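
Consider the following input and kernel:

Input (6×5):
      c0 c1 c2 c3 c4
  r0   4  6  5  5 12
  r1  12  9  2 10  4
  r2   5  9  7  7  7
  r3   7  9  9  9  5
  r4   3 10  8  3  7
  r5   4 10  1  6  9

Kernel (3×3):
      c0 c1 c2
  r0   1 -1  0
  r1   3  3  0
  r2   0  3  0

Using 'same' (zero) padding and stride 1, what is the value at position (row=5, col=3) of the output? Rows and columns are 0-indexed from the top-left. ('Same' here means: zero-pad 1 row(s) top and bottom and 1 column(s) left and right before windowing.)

The receptive field on the zero-padded input at this output position is [8 3 7 / 1 6 9 / 0 0 0]. Elementwise product with the kernel and sum: 8·1 + 3·-1 + 1·3 + 6·3 + 0·3.

26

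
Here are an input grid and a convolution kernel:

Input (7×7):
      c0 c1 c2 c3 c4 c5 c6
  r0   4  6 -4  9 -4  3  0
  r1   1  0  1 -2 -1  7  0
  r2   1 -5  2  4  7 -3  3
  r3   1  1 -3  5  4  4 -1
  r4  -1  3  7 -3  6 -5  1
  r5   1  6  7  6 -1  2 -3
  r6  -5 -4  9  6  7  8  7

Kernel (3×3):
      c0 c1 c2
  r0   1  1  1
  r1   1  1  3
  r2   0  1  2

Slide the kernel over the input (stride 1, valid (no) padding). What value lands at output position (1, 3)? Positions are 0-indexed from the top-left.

The receptive field on the input at this output position is [-2 -1 7 / 4 7 -3 / 5 4 4]. Elementwise product with the kernel and sum: -2·1 + -1·1 + 7·1 + 4·1 + 7·1 + -3·3 + 4·1 + 4·2.

18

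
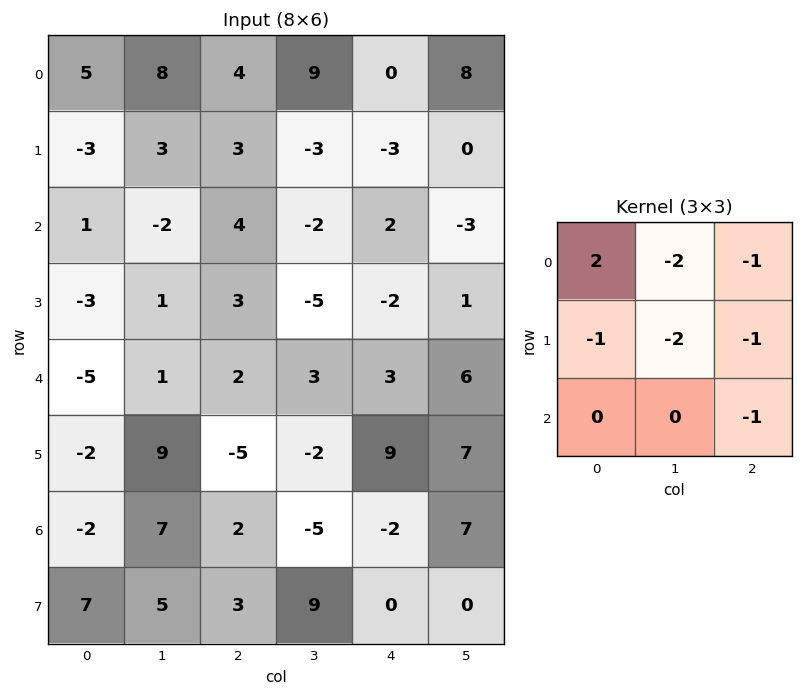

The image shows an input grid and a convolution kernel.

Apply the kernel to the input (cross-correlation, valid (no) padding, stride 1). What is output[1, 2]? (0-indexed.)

The receptive field on the input at this output position is [3 -3 -3 / 4 -2 2 / 3 -5 -2]. Elementwise product with the kernel and sum: 3·2 + -3·-2 + -3·-1 + 4·-1 + -2·-2 + 2·-1 + -2·-1.

15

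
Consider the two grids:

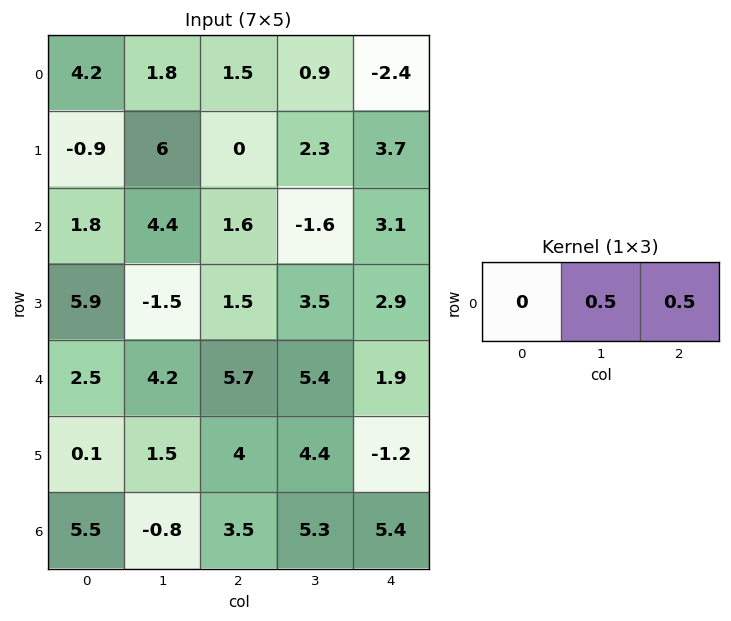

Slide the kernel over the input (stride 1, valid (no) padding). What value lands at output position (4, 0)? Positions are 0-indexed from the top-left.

The receptive field on the input at this output position is [2.5 4.2 5.7]. Elementwise product with the kernel and sum: 4.2·0.5 + 5.7·0.5.

4.95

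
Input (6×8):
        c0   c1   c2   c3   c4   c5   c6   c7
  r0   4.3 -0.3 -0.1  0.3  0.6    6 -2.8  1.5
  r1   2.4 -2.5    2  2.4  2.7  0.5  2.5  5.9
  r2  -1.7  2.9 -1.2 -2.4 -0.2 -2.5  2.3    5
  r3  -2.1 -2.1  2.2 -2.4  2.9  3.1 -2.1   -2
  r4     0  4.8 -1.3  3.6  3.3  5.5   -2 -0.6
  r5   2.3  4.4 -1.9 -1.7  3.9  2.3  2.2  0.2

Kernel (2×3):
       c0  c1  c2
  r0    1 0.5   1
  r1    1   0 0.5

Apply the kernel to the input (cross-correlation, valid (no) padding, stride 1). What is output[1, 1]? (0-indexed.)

The receptive field on the input at this output position is [-2.5 2 2.4 / 2.9 -1.2 -2.4]. Elementwise product with the kernel and sum: -2.5·1 + 2·0.5 + 2.4·1 + 2.9·1 + -2.4·0.5.

2.6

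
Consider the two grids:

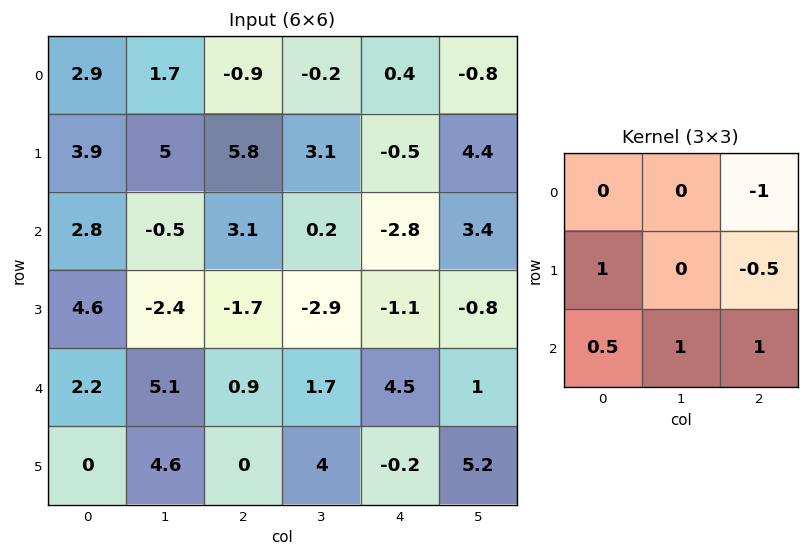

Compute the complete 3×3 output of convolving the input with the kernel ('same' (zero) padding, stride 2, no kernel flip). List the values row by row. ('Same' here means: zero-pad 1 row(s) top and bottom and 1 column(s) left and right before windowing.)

8.05 13.2 5.65
-2.55 -9.5 -9.25
4.45 13.45 9

Output[0,0]: The receptive field on the zero-padded input at this output position is [0 0 0 / 0 2.9 1.7 / 0 3.9 5]. Elementwise product with the kernel and sum: 0·-1 + 0·1 + 1.7·-0.5 + 0·0.5 + 3.9·1 + 5·1.
Output[0,1]: The receptive field on the zero-padded input at this output position is [0 0 0 / 1.7 -0.9 -0.2 / 5 5.8 3.1]. Elementwise product with the kernel and sum: 0·-1 + 1.7·1 + -0.2·-0.5 + 5·0.5 + 5.8·1 + 3.1·1.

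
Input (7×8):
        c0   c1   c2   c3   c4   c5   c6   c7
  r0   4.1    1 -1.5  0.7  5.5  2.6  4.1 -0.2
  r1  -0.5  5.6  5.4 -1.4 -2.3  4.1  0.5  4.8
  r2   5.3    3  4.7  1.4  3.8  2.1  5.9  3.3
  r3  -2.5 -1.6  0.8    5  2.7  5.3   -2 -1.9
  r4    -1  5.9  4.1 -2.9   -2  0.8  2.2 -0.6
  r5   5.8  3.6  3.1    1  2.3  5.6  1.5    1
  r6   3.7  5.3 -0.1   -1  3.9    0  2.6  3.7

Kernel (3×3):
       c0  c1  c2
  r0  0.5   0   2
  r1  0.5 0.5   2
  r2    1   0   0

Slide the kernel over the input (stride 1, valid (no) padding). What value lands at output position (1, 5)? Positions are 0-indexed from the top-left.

27.55

The receptive field on the input at this output position is [4.1 0.5 4.8 / 2.1 5.9 3.3 / 5.3 -2 -1.9]. Elementwise product with the kernel and sum: 4.1·0.5 + 4.8·2 + 2.1·0.5 + 5.9·0.5 + 3.3·2 + 5.3·1.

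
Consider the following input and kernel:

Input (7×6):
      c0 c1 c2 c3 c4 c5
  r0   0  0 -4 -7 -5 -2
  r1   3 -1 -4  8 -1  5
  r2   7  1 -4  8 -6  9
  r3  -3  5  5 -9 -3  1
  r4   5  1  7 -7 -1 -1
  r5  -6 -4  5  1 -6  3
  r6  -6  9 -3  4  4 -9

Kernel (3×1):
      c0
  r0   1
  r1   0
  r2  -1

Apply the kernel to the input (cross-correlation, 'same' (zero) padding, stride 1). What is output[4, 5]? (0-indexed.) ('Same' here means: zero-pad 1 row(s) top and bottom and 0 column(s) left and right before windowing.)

The receptive field on the zero-padded input at this output position is [1 / -1 / 3]. Elementwise product with the kernel and sum: 1·1 + 3·-1.

-2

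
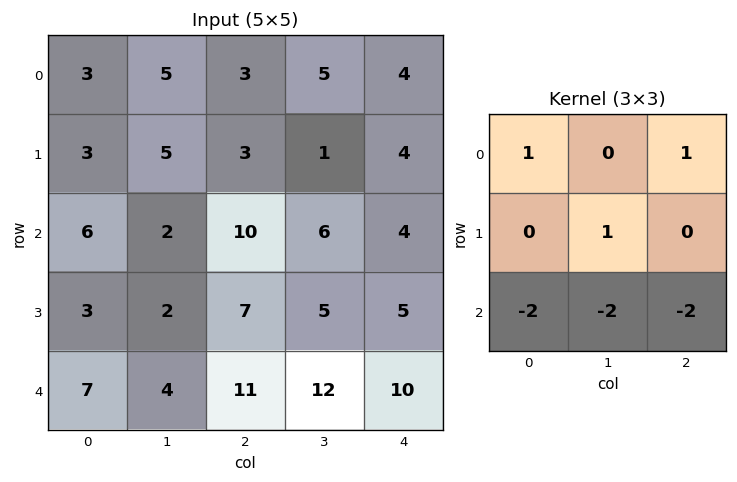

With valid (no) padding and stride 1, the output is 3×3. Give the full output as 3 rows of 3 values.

-25 -23 -32
-16 -12 -21
-26 -39 -47

Output[0,0]: The receptive field on the input at this output position is [3 5 3 / 3 5 3 / 6 2 10]. Elementwise product with the kernel and sum: 3·1 + 3·1 + 5·1 + 6·-2 + 2·-2 + 10·-2.
Output[0,1]: The receptive field on the input at this output position is [5 3 5 / 5 3 1 / 2 10 6]. Elementwise product with the kernel and sum: 5·1 + 5·1 + 3·1 + 2·-2 + 10·-2 + 6·-2.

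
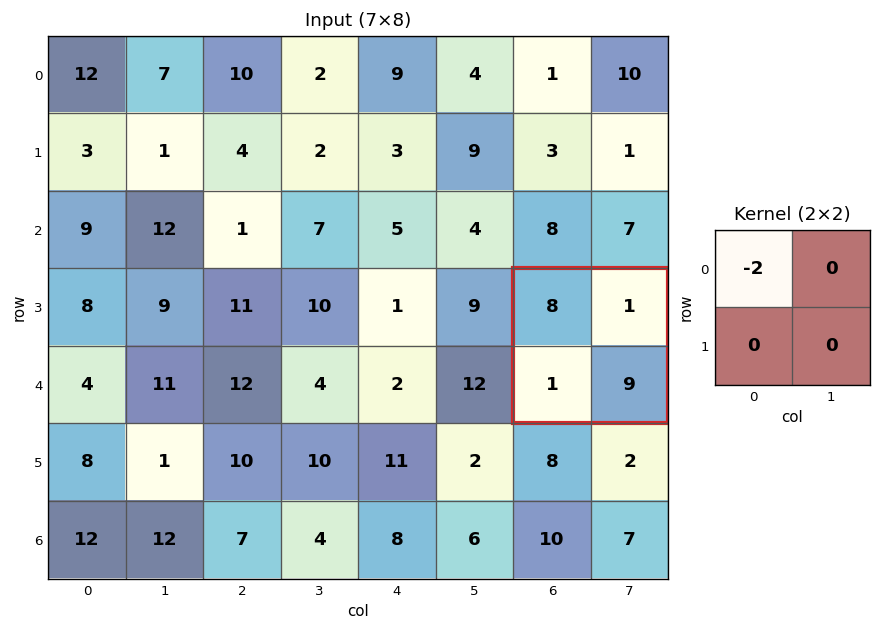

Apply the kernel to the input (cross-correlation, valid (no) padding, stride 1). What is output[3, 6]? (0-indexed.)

-16

The receptive field on the input at this output position is [8 1 / 1 9]. Elementwise product with the kernel and sum: 8·-2.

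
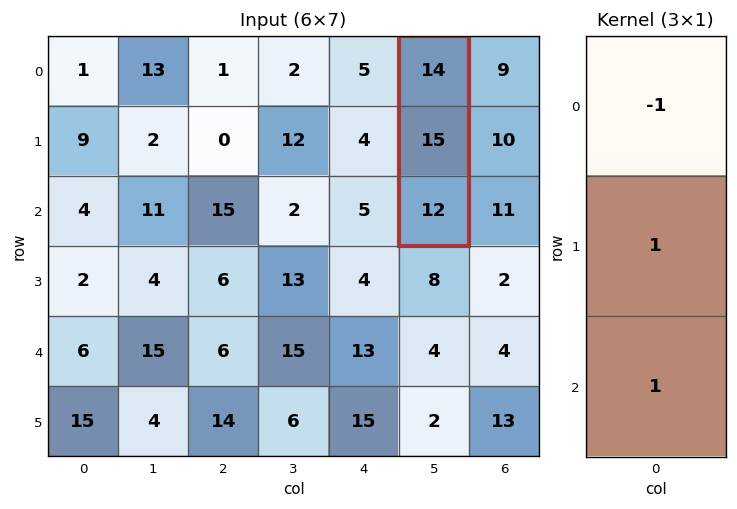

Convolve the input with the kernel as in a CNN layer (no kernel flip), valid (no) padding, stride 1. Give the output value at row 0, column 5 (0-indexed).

The receptive field on the input at this output position is [14 / 15 / 12]. Elementwise product with the kernel and sum: 14·-1 + 15·1 + 12·1.

13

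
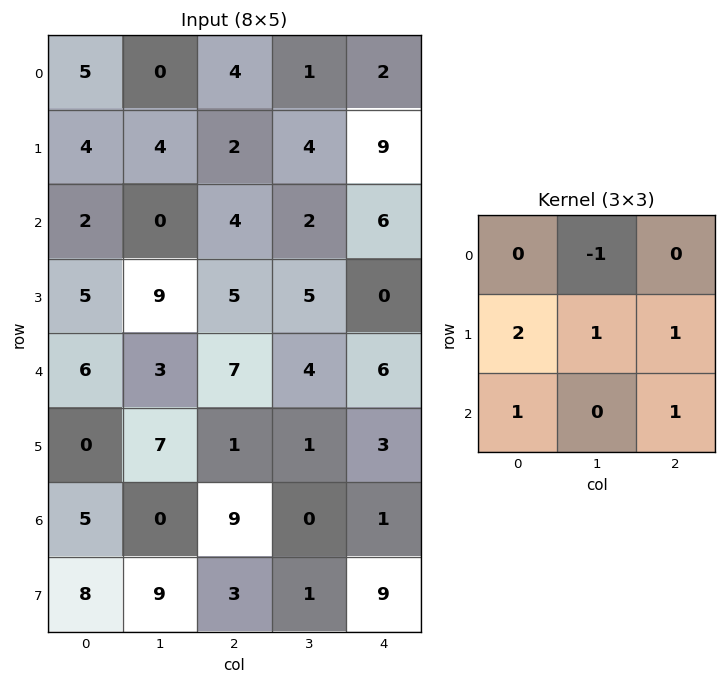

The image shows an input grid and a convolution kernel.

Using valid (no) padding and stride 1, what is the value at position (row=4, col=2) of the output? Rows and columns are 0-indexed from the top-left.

12

The receptive field on the input at this output position is [7 4 6 / 1 1 3 / 9 0 1]. Elementwise product with the kernel and sum: 4·-1 + 1·2 + 1·1 + 3·1 + 9·1 + 1·1.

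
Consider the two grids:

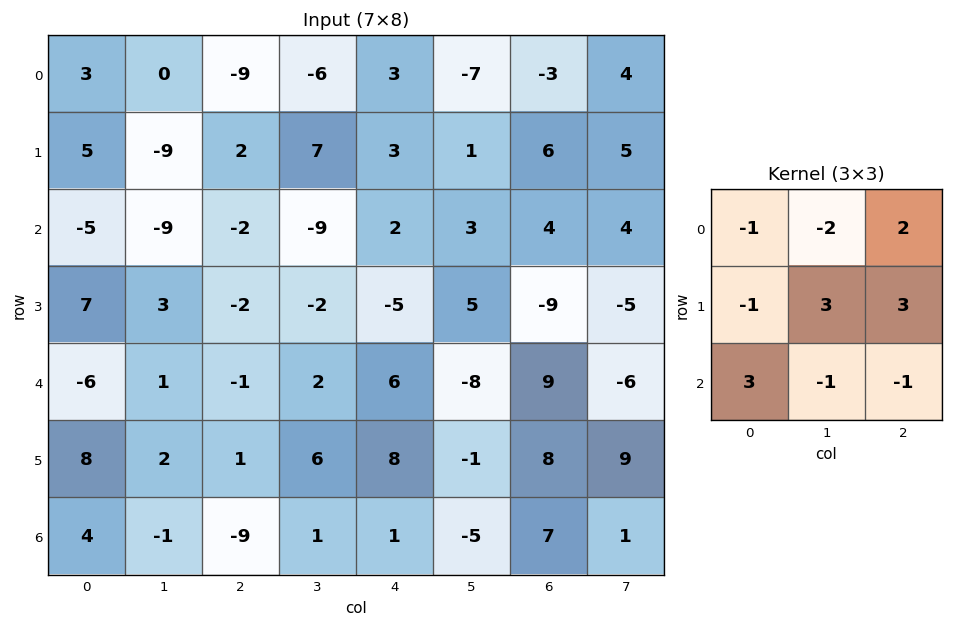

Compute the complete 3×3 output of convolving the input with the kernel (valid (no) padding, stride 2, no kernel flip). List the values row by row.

-51 56 22
-3 -6 10
25 21 42

Output[0,0]: The receptive field on the input at this output position is [3 0 -9 / 5 -9 2 / -5 -9 -2]. Elementwise product with the kernel and sum: 3·-1 + 0·-2 + -9·2 + 5·-1 + -9·3 + 2·3 + -5·3 + -9·-1 + -2·-1.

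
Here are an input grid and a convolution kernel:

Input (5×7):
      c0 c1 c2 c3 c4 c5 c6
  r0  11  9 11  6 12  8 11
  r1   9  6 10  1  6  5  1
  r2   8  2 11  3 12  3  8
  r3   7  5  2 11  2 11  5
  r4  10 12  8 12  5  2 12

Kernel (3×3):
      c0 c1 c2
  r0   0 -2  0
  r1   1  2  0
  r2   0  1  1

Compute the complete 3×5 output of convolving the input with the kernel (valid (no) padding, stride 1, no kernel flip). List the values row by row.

Output[0,0]: The receptive field on the input at this output position is [11 9 11 / 9 6 10 / 8 2 11]. Elementwise product with the kernel and sum: 9·-2 + 9·1 + 6·2 + 2·1 + 11·1.
Output[0,1]: The receptive field on the input at this output position is [9 11 6 / 6 10 1 / 2 11 3]. Elementwise product with the kernel and sum: 11·-2 + 6·1 + 10·2 + 11·1 + 3·1.

16 18 15 4 11
7 17 28 28 24
33 7 35 -2 32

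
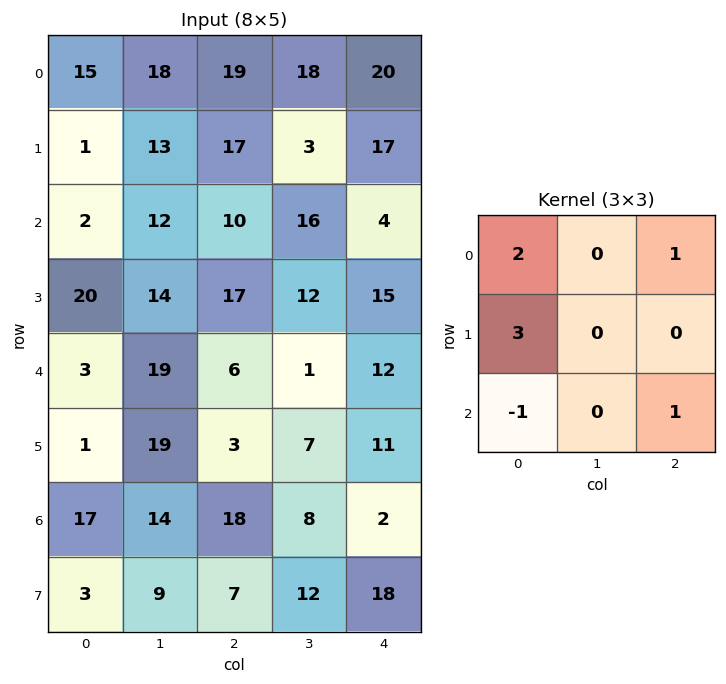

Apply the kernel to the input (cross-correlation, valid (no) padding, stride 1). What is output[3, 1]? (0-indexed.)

85

The receptive field on the input at this output position is [14 17 12 / 19 6 1 / 19 3 7]. Elementwise product with the kernel and sum: 14·2 + 12·1 + 19·3 + 19·-1 + 7·1.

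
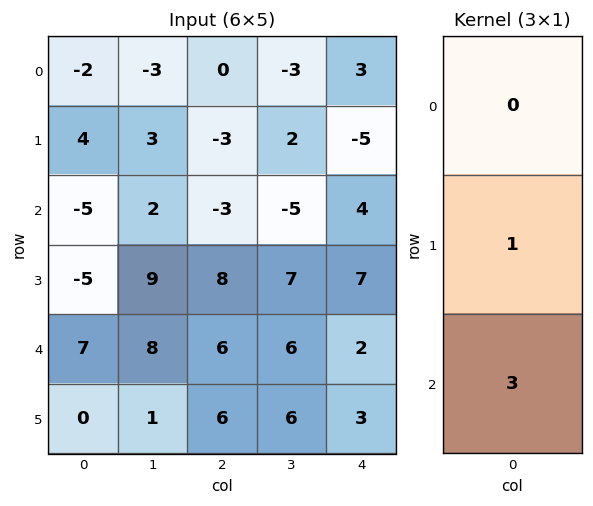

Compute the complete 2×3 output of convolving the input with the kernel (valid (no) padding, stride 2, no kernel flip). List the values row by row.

-11 -12 7
16 26 13

Output[0,0]: The receptive field on the input at this output position is [-2 / 4 / -5]. Elementwise product with the kernel and sum: 4·1 + -5·3.
Output[0,1]: The receptive field on the input at this output position is [0 / -3 / -3]. Elementwise product with the kernel and sum: -3·1 + -3·3.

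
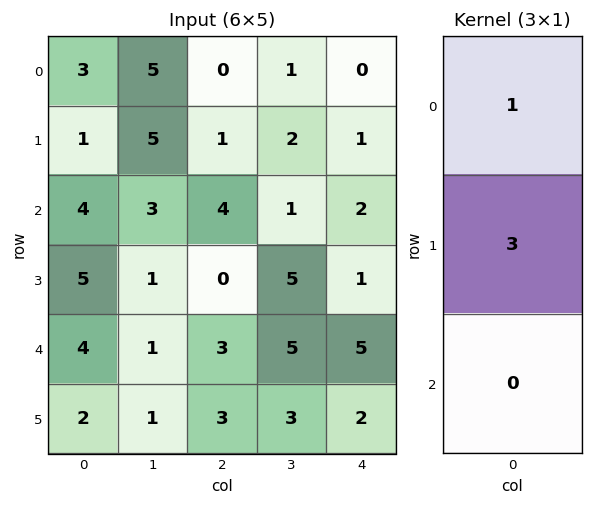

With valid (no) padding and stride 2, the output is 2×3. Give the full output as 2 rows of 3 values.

Output[0,0]: The receptive field on the input at this output position is [3 / 1 / 4]. Elementwise product with the kernel and sum: 3·1 + 1·3.

6 3 3
19 4 5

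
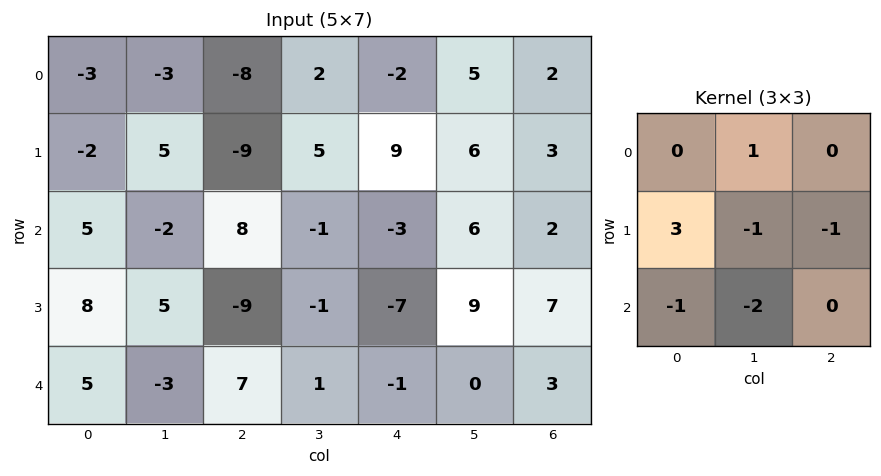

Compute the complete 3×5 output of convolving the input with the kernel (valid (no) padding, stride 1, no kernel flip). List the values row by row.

Output[0,0]: The receptive field on the input at this output position is [-3 -3 -8 / -2 5 -9 / 5 -2 8]. Elementwise product with the kernel and sum: -3·1 + -2·3 + 5·-1 + -9·-1 + 5·-1 + -2·-2.
Output[0,1]: The receptive field on the input at this output position is [-3 -8 2 / 5 -9 5 / -2 8 -1]. Elementwise product with the kernel and sum: -8·1 + 5·3 + -9·-1 + 5·-1 + -2·-1 + 8·-2.

-6 -3 -45 5 14
-4 -9 44 18 -22
27 22 -29 -7 -30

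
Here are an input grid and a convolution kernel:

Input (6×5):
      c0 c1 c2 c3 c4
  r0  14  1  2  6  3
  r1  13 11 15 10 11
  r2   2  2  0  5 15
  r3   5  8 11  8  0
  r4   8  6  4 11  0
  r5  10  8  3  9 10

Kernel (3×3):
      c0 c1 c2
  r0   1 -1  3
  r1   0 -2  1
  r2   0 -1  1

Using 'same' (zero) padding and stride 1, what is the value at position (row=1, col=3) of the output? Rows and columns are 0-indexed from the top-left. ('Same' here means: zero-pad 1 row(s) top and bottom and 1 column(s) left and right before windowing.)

6

The receptive field on the zero-padded input at this output position is [2 6 3 / 15 10 11 / 0 5 15]. Elementwise product with the kernel and sum: 2·1 + 6·-1 + 3·3 + 10·-2 + 11·1 + 5·-1 + 15·1.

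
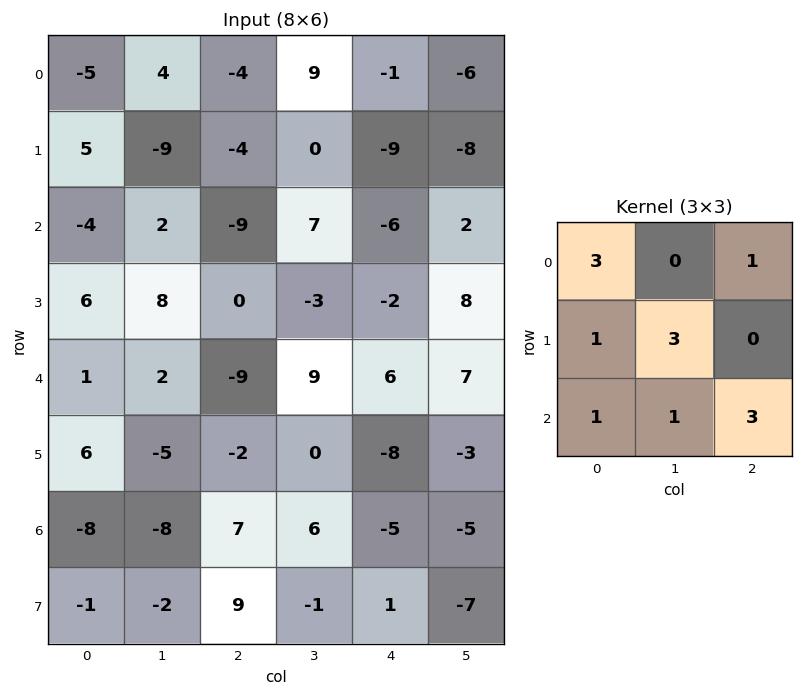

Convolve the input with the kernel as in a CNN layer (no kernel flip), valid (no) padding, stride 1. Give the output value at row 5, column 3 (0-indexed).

The receptive field on the input at this output position is [0 -8 -3 / 6 -5 -5 / -1 1 -7]. Elementwise product with the kernel and sum: 0·3 + -3·1 + 6·1 + -5·3 + -1·1 + 1·1 + -7·3.

-33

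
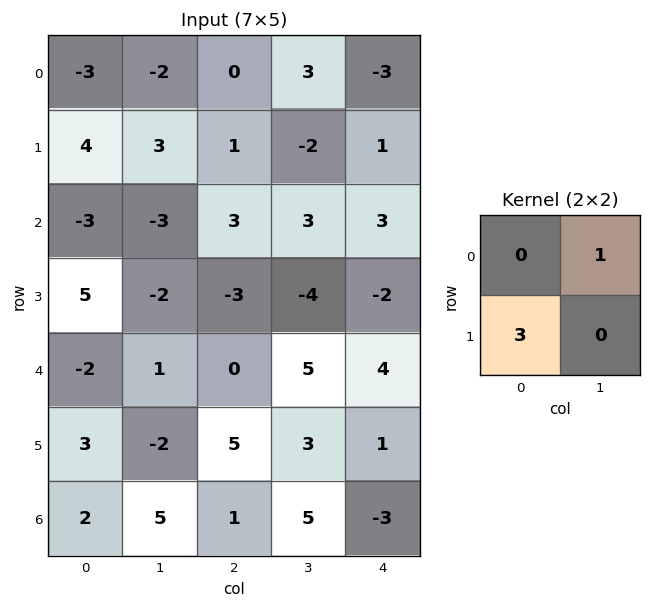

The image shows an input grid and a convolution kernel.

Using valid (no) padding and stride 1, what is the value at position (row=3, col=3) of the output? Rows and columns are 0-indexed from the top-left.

13

The receptive field on the input at this output position is [-4 -2 / 5 4]. Elementwise product with the kernel and sum: -2·1 + 5·3.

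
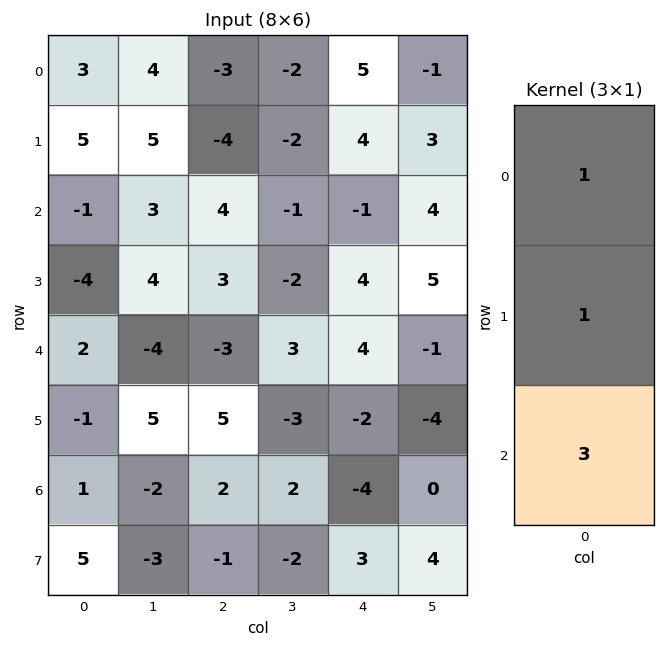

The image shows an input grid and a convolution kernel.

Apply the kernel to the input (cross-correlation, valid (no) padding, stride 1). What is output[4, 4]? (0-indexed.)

-10

The receptive field on the input at this output position is [4 / -2 / -4]. Elementwise product with the kernel and sum: 4·1 + -2·1 + -4·3.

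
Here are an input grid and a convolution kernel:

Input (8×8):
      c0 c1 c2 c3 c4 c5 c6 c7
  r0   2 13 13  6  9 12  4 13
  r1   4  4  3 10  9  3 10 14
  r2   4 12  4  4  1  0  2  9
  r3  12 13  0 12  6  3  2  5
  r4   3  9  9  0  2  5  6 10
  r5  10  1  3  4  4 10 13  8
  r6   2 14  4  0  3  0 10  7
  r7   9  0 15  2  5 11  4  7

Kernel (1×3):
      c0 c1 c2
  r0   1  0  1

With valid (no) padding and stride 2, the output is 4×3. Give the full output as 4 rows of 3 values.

15 22 13
8 5 3
12 11 8
6 7 13

Output[0,0]: The receptive field on the input at this output position is [2 13 13]. Elementwise product with the kernel and sum: 2·1 + 13·1.
Output[0,1]: The receptive field on the input at this output position is [13 6 9]. Elementwise product with the kernel and sum: 13·1 + 9·1.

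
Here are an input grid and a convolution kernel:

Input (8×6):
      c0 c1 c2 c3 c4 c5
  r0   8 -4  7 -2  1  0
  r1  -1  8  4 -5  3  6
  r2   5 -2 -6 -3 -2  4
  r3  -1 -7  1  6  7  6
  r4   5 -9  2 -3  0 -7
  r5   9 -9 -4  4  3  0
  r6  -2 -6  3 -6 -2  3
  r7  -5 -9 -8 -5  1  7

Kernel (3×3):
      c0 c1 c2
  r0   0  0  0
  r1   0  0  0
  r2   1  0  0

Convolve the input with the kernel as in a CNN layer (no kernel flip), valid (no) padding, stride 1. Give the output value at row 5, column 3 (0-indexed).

The receptive field on the input at this output position is [4 3 0 / -6 -2 3 / -5 1 7]. Elementwise product with the kernel and sum: -5·1.

-5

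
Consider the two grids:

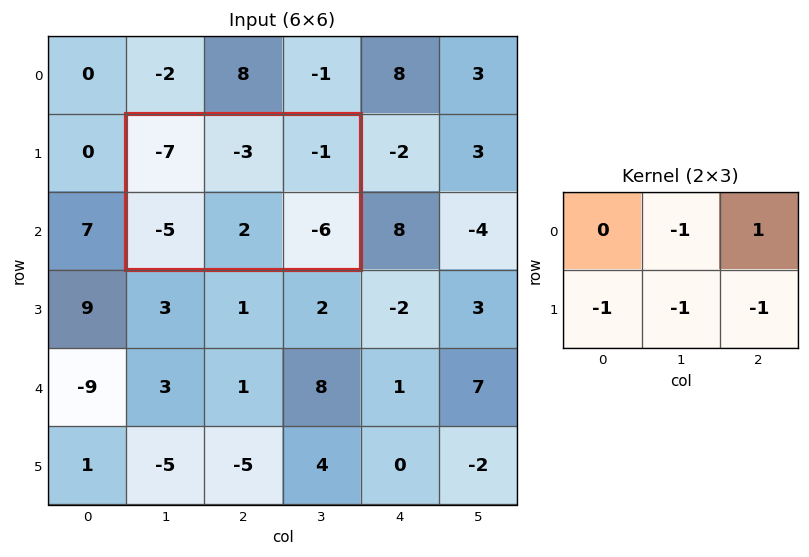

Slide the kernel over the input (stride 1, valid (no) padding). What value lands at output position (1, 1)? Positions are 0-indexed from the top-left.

The receptive field on the input at this output position is [-7 -3 -1 / -5 2 -6]. Elementwise product with the kernel and sum: -3·-1 + -1·1 + -5·-1 + 2·-1 + -6·-1.

11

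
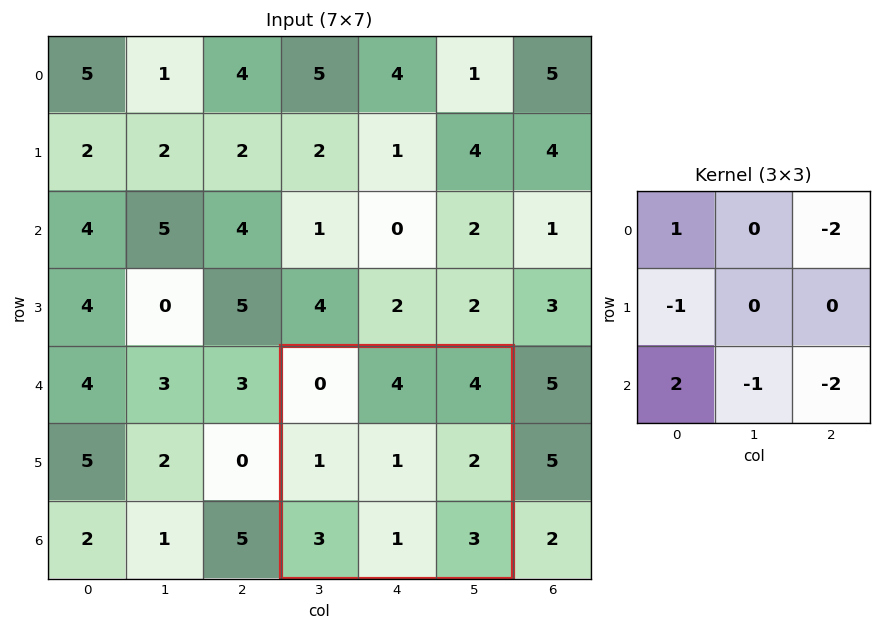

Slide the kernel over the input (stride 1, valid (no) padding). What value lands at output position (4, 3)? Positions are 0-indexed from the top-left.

-10

The receptive field on the input at this output position is [0 4 4 / 1 1 2 / 3 1 3]. Elementwise product with the kernel and sum: 0·1 + 4·-2 + 1·-1 + 3·2 + 1·-1 + 3·-2.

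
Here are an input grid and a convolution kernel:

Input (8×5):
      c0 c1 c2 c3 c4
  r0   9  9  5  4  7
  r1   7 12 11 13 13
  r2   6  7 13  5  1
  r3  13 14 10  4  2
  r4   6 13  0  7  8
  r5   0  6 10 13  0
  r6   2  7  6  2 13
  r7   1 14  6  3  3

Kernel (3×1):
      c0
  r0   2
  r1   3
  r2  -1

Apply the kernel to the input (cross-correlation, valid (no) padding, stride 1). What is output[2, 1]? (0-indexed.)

The receptive field on the input at this output position is [7 / 14 / 13]. Elementwise product with the kernel and sum: 7·2 + 14·3 + 13·-1.

43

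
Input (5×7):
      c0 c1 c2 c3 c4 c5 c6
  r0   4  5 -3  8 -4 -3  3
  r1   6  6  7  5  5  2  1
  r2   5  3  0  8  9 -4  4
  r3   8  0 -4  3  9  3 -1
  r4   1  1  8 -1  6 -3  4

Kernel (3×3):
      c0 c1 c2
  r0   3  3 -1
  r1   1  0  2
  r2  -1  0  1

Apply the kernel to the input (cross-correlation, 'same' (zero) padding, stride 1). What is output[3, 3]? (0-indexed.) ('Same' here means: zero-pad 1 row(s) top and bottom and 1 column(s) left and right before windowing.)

27

The receptive field on the zero-padded input at this output position is [0 8 9 / -4 3 9 / 8 -1 6]. Elementwise product with the kernel and sum: 0·3 + 8·3 + 9·-1 + -4·1 + 9·2 + 8·-1 + 6·1.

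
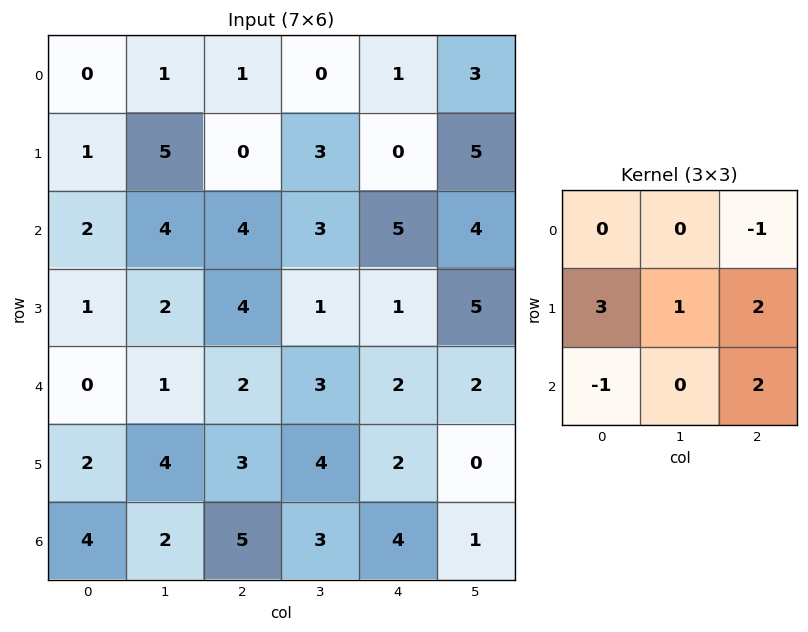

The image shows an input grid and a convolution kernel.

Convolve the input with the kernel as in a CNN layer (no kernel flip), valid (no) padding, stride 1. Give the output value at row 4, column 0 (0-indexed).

20

The receptive field on the input at this output position is [0 1 2 / 2 4 3 / 4 2 5]. Elementwise product with the kernel and sum: 2·-1 + 2·3 + 4·1 + 3·2 + 4·-1 + 5·2.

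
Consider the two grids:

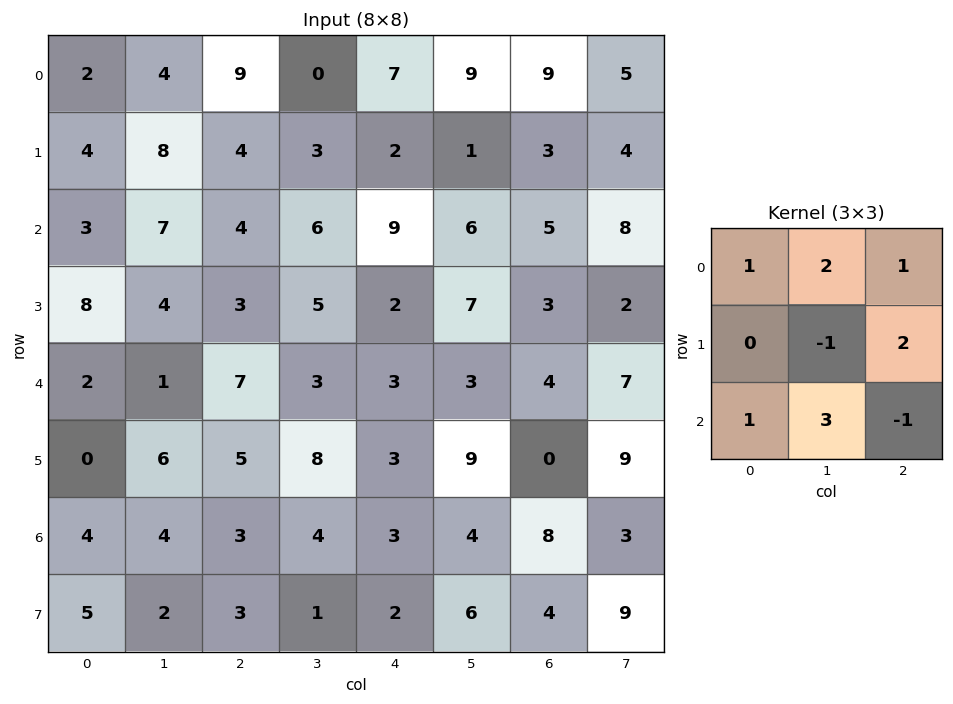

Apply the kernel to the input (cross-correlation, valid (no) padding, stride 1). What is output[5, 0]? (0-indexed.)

27

The receptive field on the input at this output position is [0 6 5 / 4 4 3 / 5 2 3]. Elementwise product with the kernel and sum: 0·1 + 6·2 + 5·1 + 4·-1 + 3·2 + 5·1 + 2·3 + 3·-1.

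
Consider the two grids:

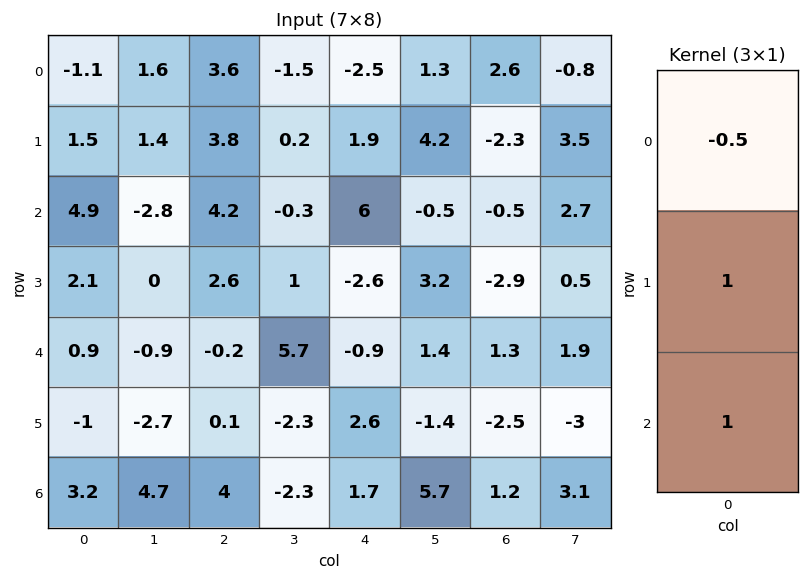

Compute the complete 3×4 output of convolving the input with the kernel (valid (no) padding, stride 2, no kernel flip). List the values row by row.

6.95 6.2 9.15 -4.1
0.55 0.3 -6.5 -1.35
1.75 4.2 4.75 -1.95

Output[0,0]: The receptive field on the input at this output position is [-1.1 / 1.5 / 4.9]. Elementwise product with the kernel and sum: -1.1·-0.5 + 1.5·1 + 4.9·1.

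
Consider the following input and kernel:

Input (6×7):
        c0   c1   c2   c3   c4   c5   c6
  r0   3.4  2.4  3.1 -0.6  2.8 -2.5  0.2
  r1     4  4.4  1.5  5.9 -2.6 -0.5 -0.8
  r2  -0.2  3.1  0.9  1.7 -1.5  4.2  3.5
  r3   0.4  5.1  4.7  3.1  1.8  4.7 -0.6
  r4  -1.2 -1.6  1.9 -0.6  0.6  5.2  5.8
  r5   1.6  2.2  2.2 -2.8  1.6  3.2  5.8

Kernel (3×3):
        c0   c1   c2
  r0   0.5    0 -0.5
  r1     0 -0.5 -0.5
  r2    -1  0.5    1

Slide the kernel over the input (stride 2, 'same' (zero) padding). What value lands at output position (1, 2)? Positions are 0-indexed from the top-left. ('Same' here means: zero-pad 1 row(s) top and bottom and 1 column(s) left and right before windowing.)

The receptive field on the zero-padded input at this output position is [5.9 -2.6 -0.5 / 1.7 -1.5 4.2 / 3.1 1.8 4.7]. Elementwise product with the kernel and sum: 5.9·0.5 + -0.5·-0.5 + -1.5·-0.5 + 4.2·-0.5 + 3.1·-1 + 1.8·0.5 + 4.7·1.

4.35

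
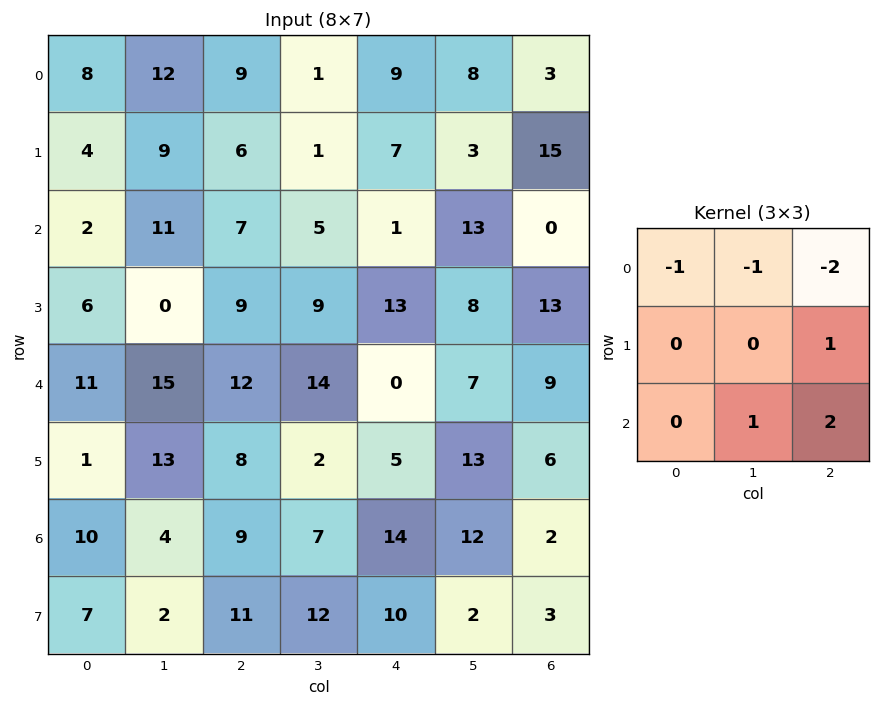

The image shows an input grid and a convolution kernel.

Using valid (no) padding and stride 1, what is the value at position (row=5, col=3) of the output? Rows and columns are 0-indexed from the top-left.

The receptive field on the input at this output position is [2 5 13 / 7 14 12 / 12 10 2]. Elementwise product with the kernel and sum: 2·-1 + 5·-1 + 13·-2 + 12·1 + 10·1 + 2·2.

-7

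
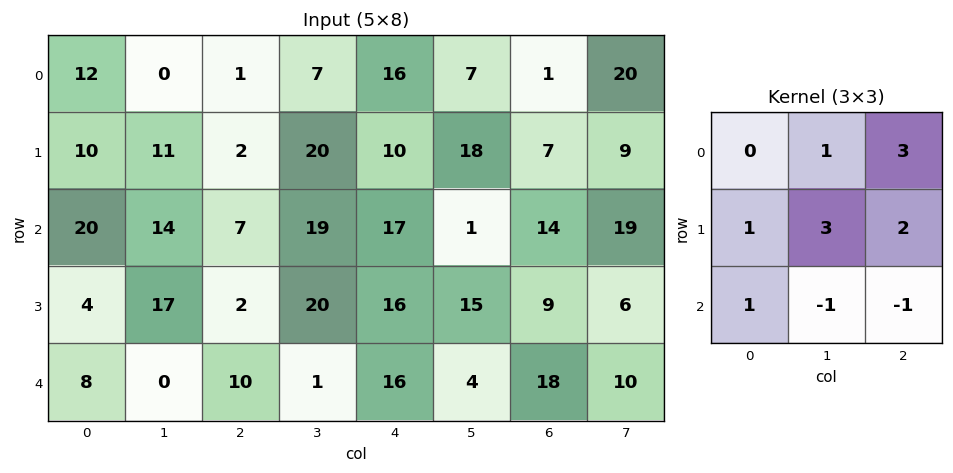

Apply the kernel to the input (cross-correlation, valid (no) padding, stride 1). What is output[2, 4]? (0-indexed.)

The receptive field on the input at this output position is [17 1 14 / 16 15 9 / 16 4 18]. Elementwise product with the kernel and sum: 1·1 + 14·3 + 16·1 + 15·3 + 9·2 + 16·1 + 4·-1 + 18·-1.

116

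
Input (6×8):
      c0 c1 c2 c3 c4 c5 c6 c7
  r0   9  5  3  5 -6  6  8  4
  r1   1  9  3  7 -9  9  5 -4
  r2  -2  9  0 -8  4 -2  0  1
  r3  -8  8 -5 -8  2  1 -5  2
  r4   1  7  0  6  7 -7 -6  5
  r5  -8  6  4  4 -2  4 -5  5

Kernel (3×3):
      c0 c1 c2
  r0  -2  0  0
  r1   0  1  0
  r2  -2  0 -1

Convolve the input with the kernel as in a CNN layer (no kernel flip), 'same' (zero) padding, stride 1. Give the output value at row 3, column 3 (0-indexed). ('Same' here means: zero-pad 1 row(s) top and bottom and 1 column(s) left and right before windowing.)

-15

The receptive field on the zero-padded input at this output position is [0 -8 4 / -5 -8 2 / 0 6 7]. Elementwise product with the kernel and sum: 0·-2 + -8·1 + 0·-2 + 7·-1.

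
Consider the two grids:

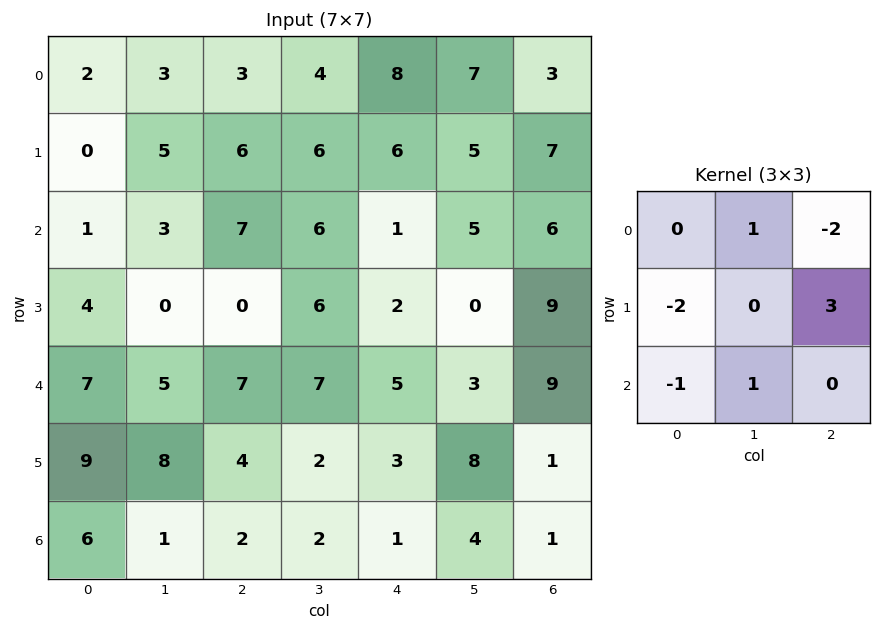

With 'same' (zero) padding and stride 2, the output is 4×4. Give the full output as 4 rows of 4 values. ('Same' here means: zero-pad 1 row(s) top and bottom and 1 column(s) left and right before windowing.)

9 7 13 -12
3 6 -5 6
28 -5 -2 -4
-4 4 -5 -7

Output[0,0]: The receptive field on the zero-padded input at this output position is [0 0 0 / 0 2 3 / 0 0 5]. Elementwise product with the kernel and sum: 0·1 + 0·-2 + 0·-2 + 3·3 + 0·-1 + 0·1.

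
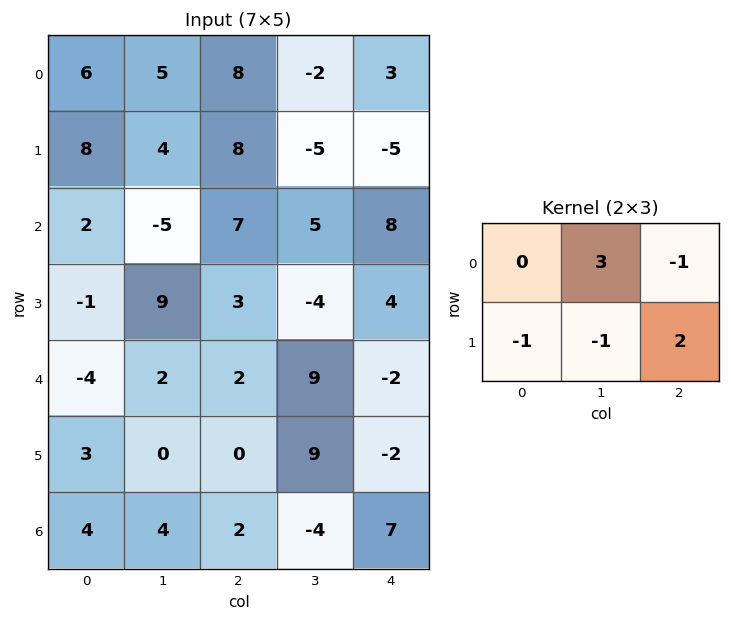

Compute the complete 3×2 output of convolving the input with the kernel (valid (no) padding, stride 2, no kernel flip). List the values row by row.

11 -22
-24 16
1 16

Output[0,0]: The receptive field on the input at this output position is [6 5 8 / 8 4 8]. Elementwise product with the kernel and sum: 5·3 + 8·-1 + 8·-1 + 4·-1 + 8·2.
Output[0,1]: The receptive field on the input at this output position is [8 -2 3 / 8 -5 -5]. Elementwise product with the kernel and sum: -2·3 + 3·-1 + 8·-1 + -5·-1 + -5·2.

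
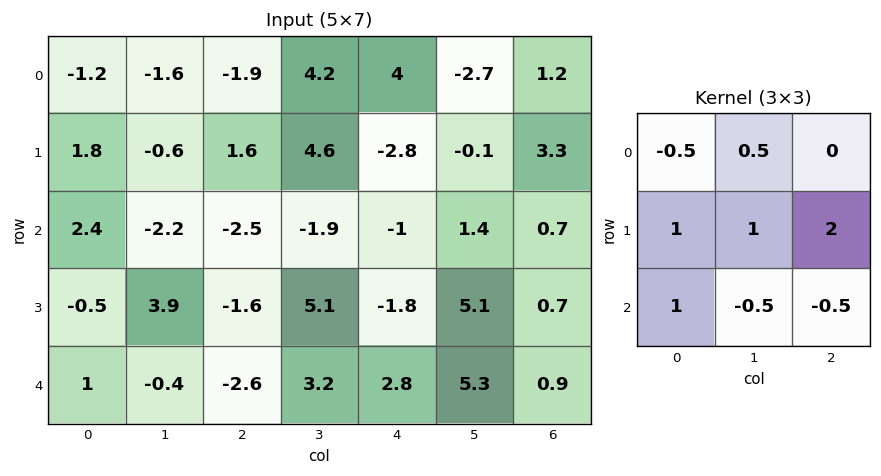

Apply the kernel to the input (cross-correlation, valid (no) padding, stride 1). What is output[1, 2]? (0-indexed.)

-8.15

The receptive field on the input at this output position is [1.6 4.6 -2.8 / -2.5 -1.9 -1 / -1.6 5.1 -1.8]. Elementwise product with the kernel and sum: 1.6·-0.5 + 4.6·0.5 + -2.5·1 + -1.9·1 + -1·2 + -1.6·1 + 5.1·-0.5 + -1.8·-0.5.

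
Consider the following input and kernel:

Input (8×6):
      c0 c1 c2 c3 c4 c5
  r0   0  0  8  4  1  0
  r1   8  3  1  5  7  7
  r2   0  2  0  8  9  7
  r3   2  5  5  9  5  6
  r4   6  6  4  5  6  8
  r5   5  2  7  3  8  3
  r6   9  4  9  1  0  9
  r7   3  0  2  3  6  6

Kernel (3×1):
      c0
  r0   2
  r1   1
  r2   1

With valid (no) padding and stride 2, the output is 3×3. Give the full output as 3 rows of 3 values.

Output[0,0]: The receptive field on the input at this output position is [0 / 8 / 0]. Elementwise product with the kernel and sum: 0·2 + 8·1 + 0·1.

8 17 18
8 9 29
26 24 20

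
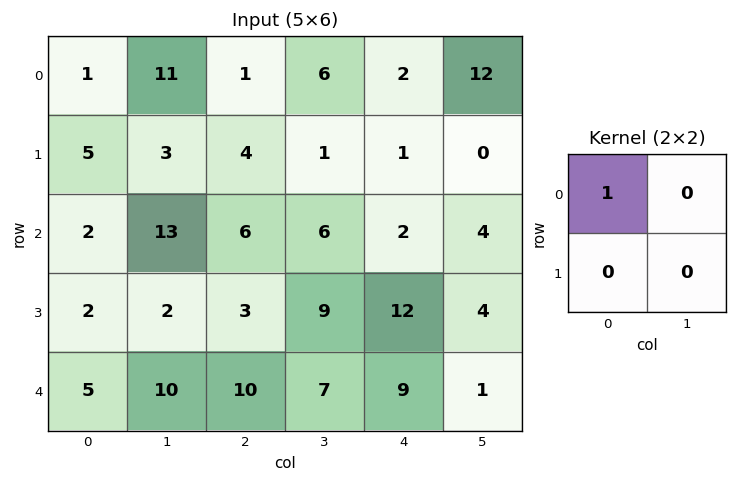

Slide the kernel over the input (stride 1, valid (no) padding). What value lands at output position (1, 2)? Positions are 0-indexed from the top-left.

The receptive field on the input at this output position is [4 1 / 6 6]. Elementwise product with the kernel and sum: 4·1.

4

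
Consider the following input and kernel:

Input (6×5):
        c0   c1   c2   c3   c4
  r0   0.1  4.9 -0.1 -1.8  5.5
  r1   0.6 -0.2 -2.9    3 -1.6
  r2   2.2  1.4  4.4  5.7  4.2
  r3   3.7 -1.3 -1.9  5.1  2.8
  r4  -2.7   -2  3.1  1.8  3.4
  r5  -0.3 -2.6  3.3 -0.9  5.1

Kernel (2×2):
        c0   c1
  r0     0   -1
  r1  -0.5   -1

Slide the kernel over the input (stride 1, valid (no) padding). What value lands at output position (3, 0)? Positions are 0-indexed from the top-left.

The receptive field on the input at this output position is [3.7 -1.3 / -2.7 -2]. Elementwise product with the kernel and sum: -1.3·-1 + -2.7·-0.5 + -2·-1.

4.65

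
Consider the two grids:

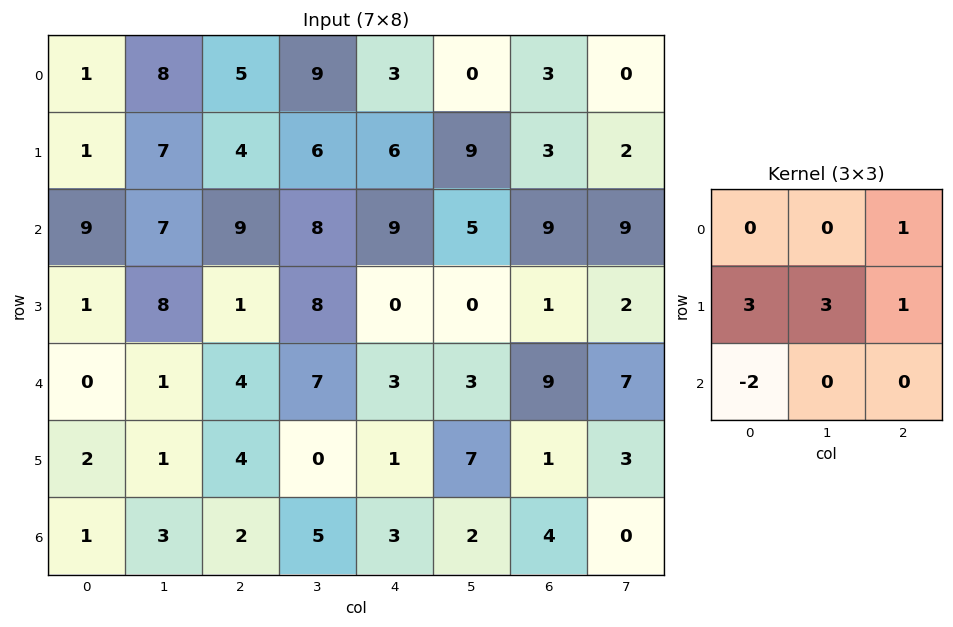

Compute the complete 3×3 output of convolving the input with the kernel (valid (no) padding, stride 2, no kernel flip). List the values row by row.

Output[0,0]: The receptive field on the input at this output position is [1 8 5 / 1 7 4 / 9 7 9]. Elementwise product with the kernel and sum: 5·1 + 1·3 + 7·3 + 4·1 + 9·-2.
Output[0,1]: The receptive field on the input at this output position is [5 9 3 / 4 6 6 / 9 8 9]. Elementwise product with the kernel and sum: 3·1 + 4·3 + 6·3 + 6·1 + 9·-2.

15 21 33
37 28 4
15 12 28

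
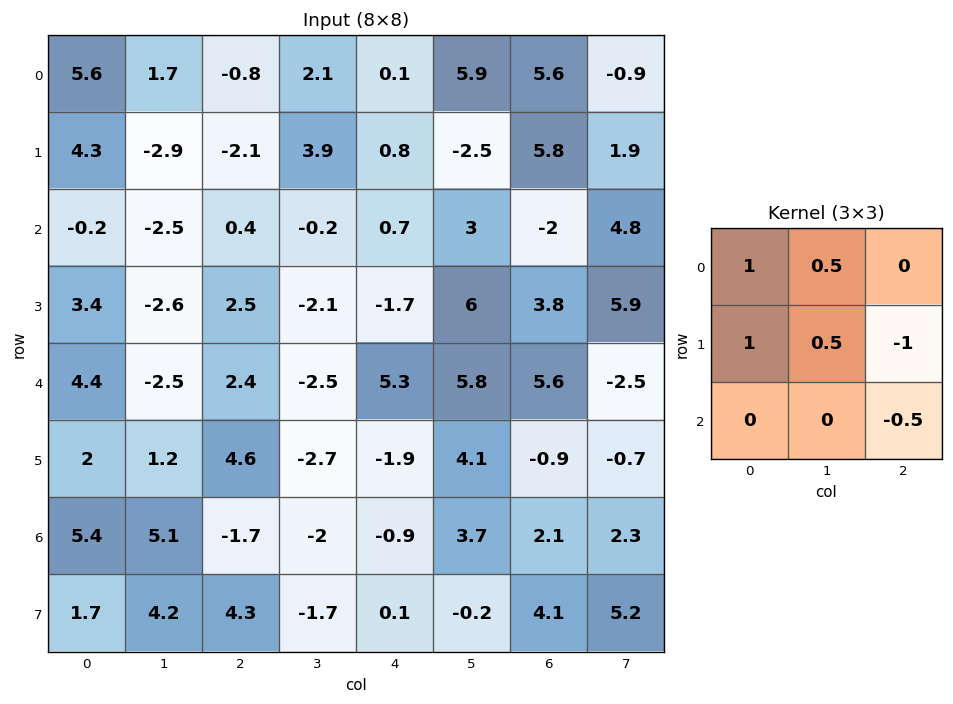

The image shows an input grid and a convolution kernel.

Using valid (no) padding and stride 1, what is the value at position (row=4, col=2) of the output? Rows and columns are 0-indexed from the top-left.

The receptive field on the input at this output position is [2.4 -2.5 5.3 / 4.6 -2.7 -1.9 / -1.7 -2 -0.9]. Elementwise product with the kernel and sum: 2.4·1 + -2.5·0.5 + 4.6·1 + -2.7·0.5 + -1.9·-1 + -0.9·-0.5.

6.75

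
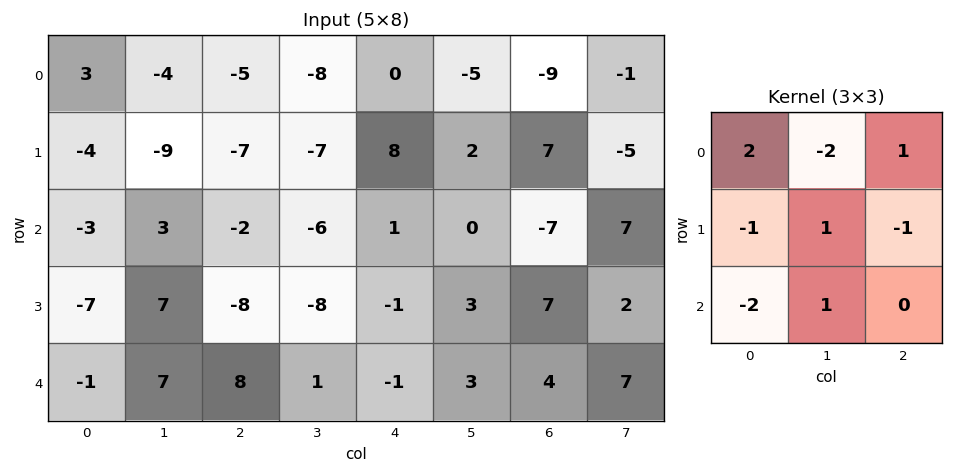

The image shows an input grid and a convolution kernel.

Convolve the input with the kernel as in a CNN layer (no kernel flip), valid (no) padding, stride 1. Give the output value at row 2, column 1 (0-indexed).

The receptive field on the input at this output position is [3 -2 -6 / 7 -8 -8 / 7 8 1]. Elementwise product with the kernel and sum: 3·2 + -2·-2 + -6·1 + 7·-1 + -8·1 + -8·-1 + 7·-2 + 8·1.

-9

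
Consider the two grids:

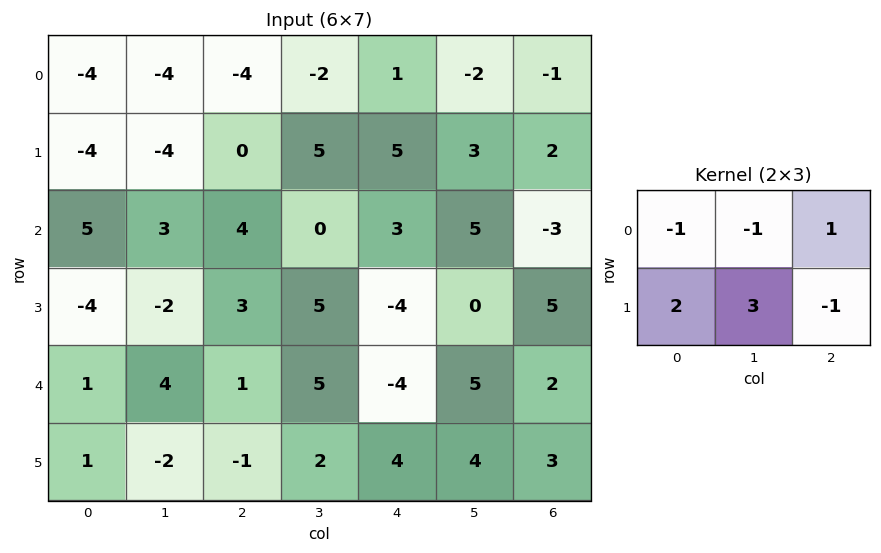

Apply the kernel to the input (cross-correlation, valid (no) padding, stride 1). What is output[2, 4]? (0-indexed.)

-24

The receptive field on the input at this output position is [3 5 -3 / -4 0 5]. Elementwise product with the kernel and sum: 3·-1 + 5·-1 + -3·1 + -4·2 + 0·3 + 5·-1.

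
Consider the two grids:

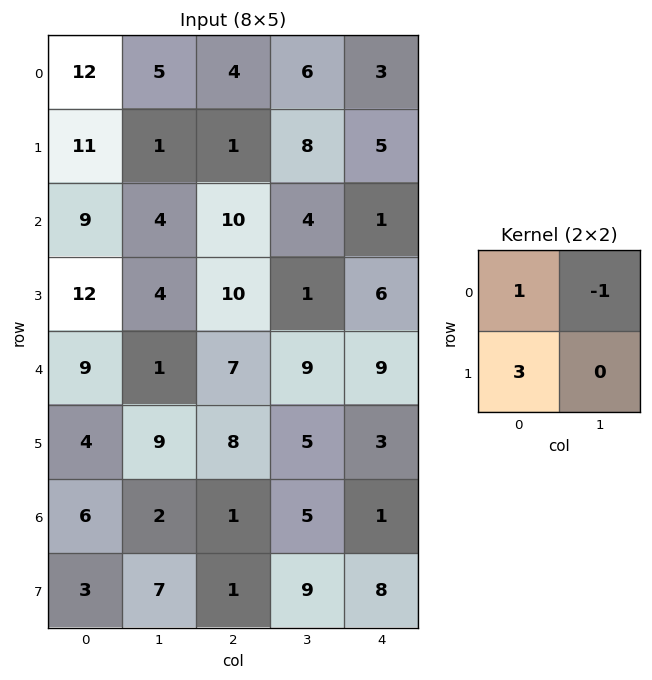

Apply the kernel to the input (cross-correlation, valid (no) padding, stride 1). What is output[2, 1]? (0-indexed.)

6

The receptive field on the input at this output position is [4 10 / 4 10]. Elementwise product with the kernel and sum: 4·1 + 10·-1 + 4·3.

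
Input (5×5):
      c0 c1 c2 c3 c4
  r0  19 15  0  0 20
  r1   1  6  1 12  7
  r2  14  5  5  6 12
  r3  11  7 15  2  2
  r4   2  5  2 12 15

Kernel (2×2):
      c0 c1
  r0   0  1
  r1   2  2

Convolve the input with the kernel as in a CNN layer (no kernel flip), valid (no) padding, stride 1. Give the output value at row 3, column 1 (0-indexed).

29

The receptive field on the input at this output position is [7 15 / 5 2]. Elementwise product with the kernel and sum: 15·1 + 5·2 + 2·2.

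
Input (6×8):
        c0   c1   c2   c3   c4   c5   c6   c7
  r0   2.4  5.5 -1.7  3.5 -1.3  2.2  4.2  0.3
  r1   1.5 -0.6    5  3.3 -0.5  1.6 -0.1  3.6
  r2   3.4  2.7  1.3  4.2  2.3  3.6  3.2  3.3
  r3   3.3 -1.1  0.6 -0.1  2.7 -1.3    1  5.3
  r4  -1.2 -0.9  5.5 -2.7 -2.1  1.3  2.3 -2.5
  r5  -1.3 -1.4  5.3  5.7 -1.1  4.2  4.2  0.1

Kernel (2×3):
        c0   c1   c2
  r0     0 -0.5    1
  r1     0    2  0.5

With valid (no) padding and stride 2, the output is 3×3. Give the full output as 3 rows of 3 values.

Output[0,0]: The receptive field on the input at this output position is [2.4 5.5 -1.7 / 1.5 -0.6 5]. Elementwise product with the kernel and sum: 5.5·-0.5 + -1.7·1 + -0.6·2 + 5·0.5.
Output[0,1]: The receptive field on the input at this output position is [-1.7 3.5 -1.3 / 5 3.3 -0.5]. Elementwise product with the kernel and sum: 3.5·-0.5 + -1.3·1 + 3.3·2 + -0.5·0.5.

-3.15 3.3 6.25
-1.95 1.35 -0.7
5.8 10.1 12.15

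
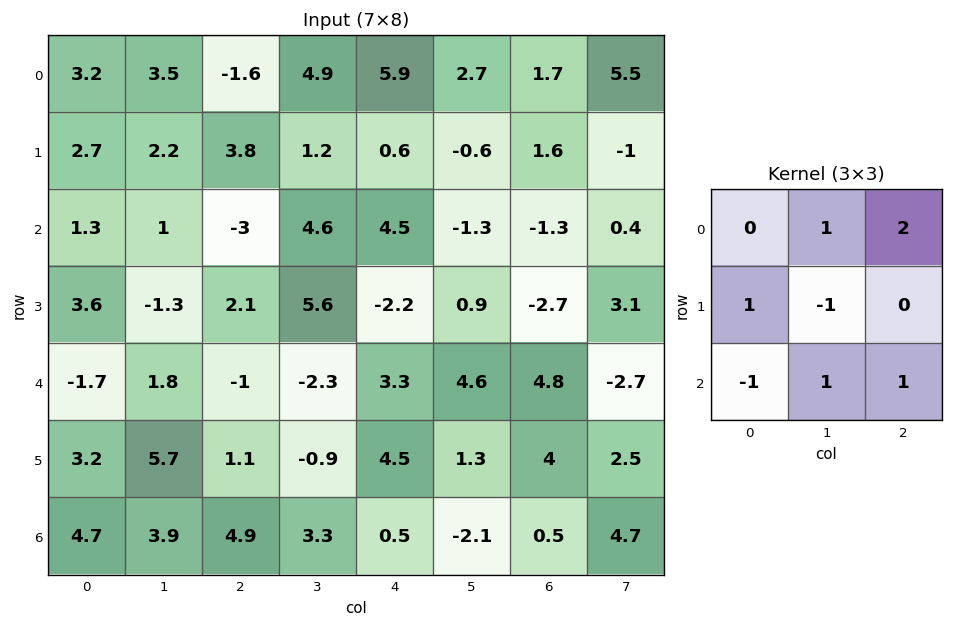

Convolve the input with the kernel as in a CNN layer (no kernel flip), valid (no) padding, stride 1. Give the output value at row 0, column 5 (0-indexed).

The receptive field on the input at this output position is [2.7 1.7 5.5 / -0.6 1.6 -1 / -1.3 -1.3 0.4]. Elementwise product with the kernel and sum: 1.7·1 + 5.5·2 + -0.6·1 + 1.6·-1 + -1.3·-1 + -1.3·1 + 0.4·1.

10.9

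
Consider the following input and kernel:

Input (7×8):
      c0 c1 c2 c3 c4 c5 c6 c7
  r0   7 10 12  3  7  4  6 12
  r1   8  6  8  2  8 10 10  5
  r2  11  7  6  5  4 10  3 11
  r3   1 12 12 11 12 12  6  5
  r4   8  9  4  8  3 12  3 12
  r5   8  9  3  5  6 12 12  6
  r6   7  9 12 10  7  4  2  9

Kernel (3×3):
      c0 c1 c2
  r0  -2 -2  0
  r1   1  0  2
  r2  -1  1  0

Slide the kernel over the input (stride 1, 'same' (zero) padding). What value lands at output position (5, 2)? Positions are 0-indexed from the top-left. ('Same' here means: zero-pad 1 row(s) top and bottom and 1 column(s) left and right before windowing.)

The receptive field on the zero-padded input at this output position is [9 4 8 / 9 3 5 / 9 12 10]. Elementwise product with the kernel and sum: 9·-2 + 4·-2 + 9·1 + 5·2 + 9·-1 + 12·1.

-4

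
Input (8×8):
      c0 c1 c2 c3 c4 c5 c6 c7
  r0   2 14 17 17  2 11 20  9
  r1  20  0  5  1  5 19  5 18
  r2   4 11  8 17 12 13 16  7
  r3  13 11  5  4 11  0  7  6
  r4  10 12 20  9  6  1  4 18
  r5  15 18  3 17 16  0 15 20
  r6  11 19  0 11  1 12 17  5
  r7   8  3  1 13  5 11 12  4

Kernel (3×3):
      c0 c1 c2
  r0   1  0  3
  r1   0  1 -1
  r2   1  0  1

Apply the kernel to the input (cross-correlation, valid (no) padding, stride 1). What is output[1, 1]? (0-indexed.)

9

The receptive field on the input at this output position is [0 5 1 / 11 8 17 / 11 5 4]. Elementwise product with the kernel and sum: 0·1 + 1·3 + 8·1 + 17·-1 + 11·1 + 4·1.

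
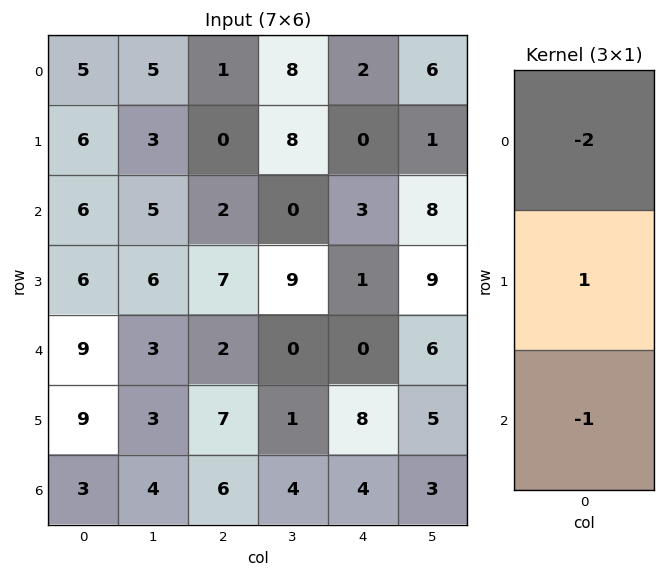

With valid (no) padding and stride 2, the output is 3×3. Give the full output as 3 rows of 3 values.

-10 -4 -7
-15 1 -5
-12 -3 4

Output[0,0]: The receptive field on the input at this output position is [5 / 6 / 6]. Elementwise product with the kernel and sum: 5·-2 + 6·1 + 6·-1.
Output[0,1]: The receptive field on the input at this output position is [1 / 0 / 2]. Elementwise product with the kernel and sum: 1·-2 + 0·1 + 2·-1.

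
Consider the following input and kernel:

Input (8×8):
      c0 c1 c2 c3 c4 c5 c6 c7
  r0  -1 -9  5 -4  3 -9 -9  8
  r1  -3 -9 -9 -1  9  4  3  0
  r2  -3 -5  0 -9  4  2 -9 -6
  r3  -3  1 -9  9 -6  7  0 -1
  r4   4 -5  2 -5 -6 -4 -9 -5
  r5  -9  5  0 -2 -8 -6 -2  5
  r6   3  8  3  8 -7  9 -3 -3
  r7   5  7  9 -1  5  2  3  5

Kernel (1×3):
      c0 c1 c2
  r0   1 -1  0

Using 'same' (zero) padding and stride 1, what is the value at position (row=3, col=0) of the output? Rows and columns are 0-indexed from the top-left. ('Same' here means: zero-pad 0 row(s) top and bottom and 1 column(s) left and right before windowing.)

3

The receptive field on the zero-padded input at this output position is [0 -3 1]. Elementwise product with the kernel and sum: 0·1 + -3·-1.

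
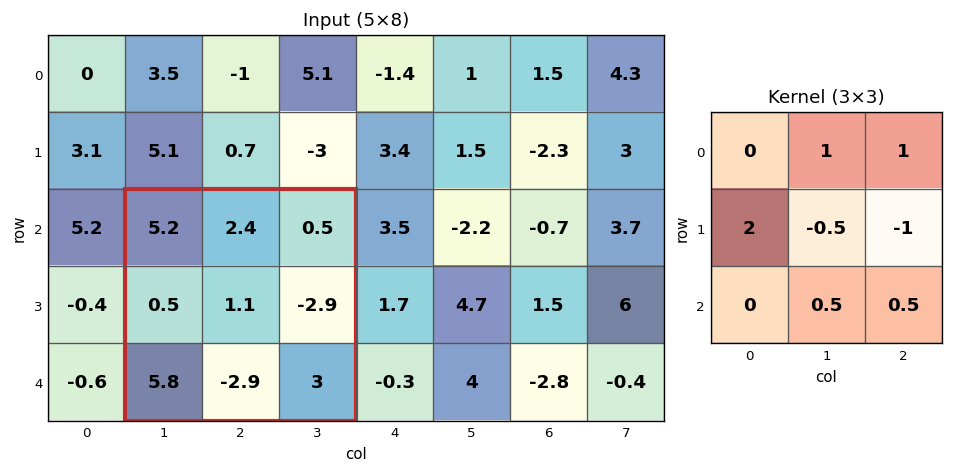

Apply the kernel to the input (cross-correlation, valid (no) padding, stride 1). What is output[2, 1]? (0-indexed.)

6.3

The receptive field on the input at this output position is [5.2 2.4 0.5 / 0.5 1.1 -2.9 / 5.8 -2.9 3]. Elementwise product with the kernel and sum: 2.4·1 + 0.5·1 + 0.5·2 + 1.1·-0.5 + -2.9·-1 + -2.9·0.5 + 3·0.5.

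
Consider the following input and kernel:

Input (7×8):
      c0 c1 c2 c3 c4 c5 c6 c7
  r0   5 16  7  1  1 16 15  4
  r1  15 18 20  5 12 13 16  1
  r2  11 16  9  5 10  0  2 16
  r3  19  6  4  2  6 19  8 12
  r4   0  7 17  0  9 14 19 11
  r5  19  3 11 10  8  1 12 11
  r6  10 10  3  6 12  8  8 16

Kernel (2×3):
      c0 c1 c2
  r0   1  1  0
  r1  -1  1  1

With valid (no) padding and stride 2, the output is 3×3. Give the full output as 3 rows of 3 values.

Output[0,0]: The receptive field on the input at this output position is [5 16 7 / 15 18 20]. Elementwise product with the kernel and sum: 5·1 + 16·1 + 15·-1 + 18·1 + 20·1.
Output[0,1]: The receptive field on the input at this output position is [7 1 1 / 20 5 12]. Elementwise product with the kernel and sum: 7·1 + 1·1 + 20·-1 + 5·1 + 12·1.

44 5 34
18 18 31
2 24 28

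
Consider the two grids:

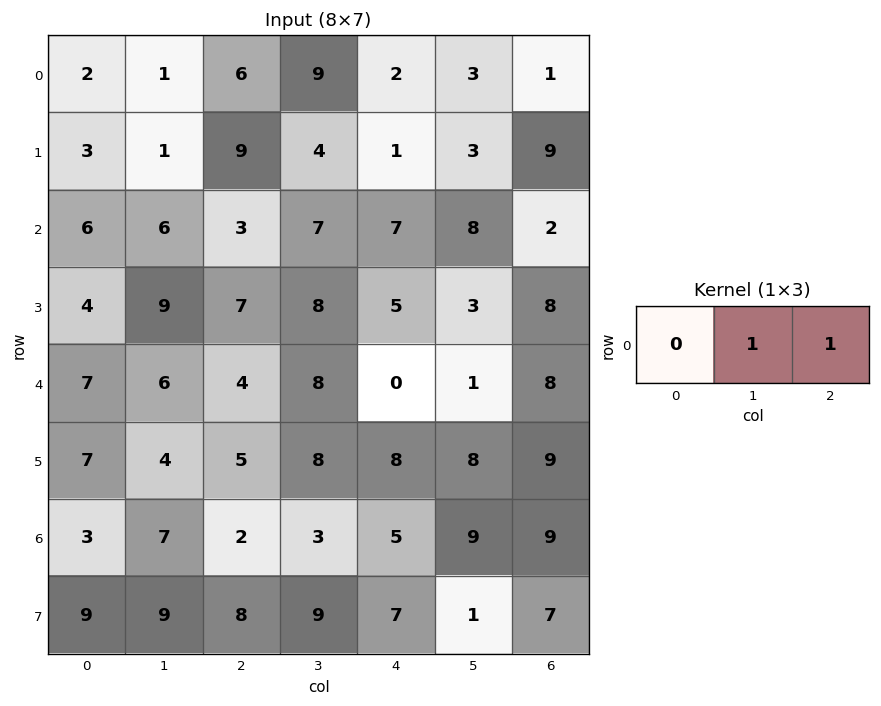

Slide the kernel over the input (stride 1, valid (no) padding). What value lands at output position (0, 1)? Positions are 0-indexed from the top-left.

15

The receptive field on the input at this output position is [1 6 9]. Elementwise product with the kernel and sum: 6·1 + 9·1.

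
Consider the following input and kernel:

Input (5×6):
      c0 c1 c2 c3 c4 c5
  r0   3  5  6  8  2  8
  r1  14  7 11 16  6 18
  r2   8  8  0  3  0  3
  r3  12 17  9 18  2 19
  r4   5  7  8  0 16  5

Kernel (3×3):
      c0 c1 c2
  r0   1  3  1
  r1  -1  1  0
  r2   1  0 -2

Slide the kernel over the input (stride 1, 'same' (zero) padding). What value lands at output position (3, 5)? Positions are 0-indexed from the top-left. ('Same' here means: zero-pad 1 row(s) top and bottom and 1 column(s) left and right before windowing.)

The receptive field on the zero-padded input at this output position is [0 3 0 / 2 19 0 / 16 5 0]. Elementwise product with the kernel and sum: 0·1 + 3·3 + 0·1 + 2·-1 + 19·1 + 16·1 + 0·-2.

42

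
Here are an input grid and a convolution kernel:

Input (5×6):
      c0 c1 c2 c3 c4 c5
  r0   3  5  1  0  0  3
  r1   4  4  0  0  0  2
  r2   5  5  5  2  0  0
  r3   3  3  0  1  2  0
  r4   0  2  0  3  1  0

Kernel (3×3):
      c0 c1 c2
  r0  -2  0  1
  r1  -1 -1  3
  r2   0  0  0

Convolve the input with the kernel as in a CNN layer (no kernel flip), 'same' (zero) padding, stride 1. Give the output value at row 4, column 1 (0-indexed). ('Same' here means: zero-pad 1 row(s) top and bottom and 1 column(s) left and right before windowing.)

-8

The receptive field on the zero-padded input at this output position is [3 3 0 / 0 2 0 / 0 0 0]. Elementwise product with the kernel and sum: 3·-2 + 0·1 + 0·-1 + 2·-1 + 0·3.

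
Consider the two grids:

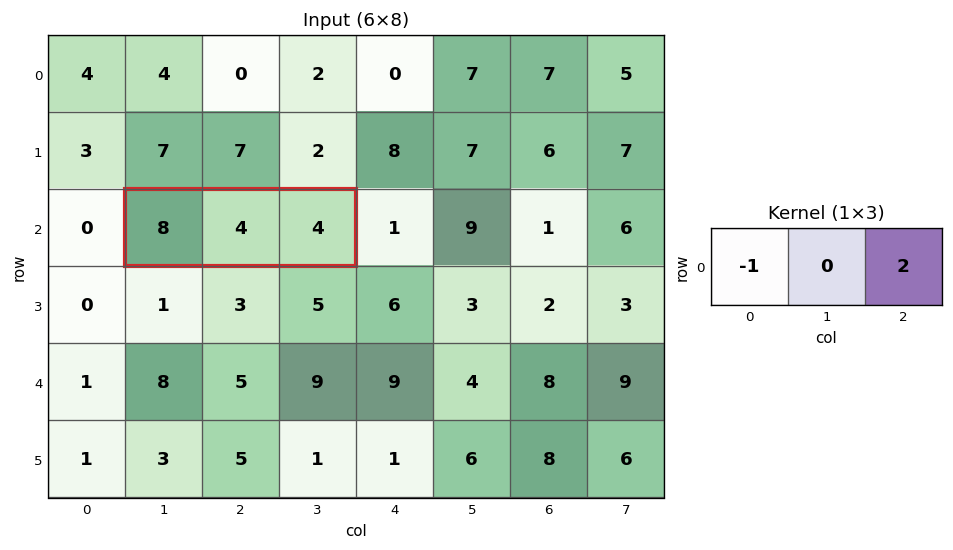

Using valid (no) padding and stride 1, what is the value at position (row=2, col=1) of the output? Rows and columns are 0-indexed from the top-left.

0

The receptive field on the input at this output position is [8 4 4]. Elementwise product with the kernel and sum: 8·-1 + 4·2.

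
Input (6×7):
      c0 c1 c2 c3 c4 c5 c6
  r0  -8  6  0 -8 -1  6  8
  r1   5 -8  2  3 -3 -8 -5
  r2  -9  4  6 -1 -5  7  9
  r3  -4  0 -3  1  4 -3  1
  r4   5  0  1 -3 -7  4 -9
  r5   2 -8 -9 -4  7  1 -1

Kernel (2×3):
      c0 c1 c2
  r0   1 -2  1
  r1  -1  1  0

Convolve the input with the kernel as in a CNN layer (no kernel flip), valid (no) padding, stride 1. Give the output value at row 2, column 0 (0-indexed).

The receptive field on the input at this output position is [-9 4 6 / -4 0 -3]. Elementwise product with the kernel and sum: -9·1 + 4·-2 + 6·1 + -4·-1 + 0·1.

-7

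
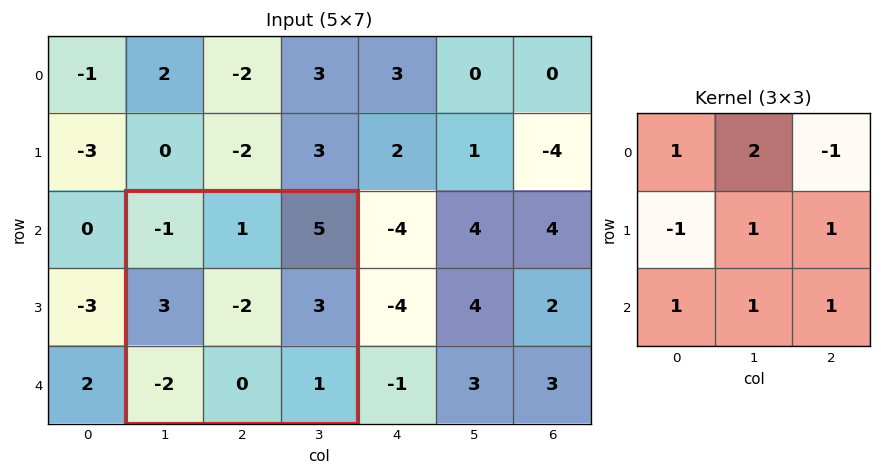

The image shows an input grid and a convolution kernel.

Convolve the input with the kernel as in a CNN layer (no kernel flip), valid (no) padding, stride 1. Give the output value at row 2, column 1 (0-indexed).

-7

The receptive field on the input at this output position is [-1 1 5 / 3 -2 3 / -2 0 1]. Elementwise product with the kernel and sum: -1·1 + 1·2 + 5·-1 + 3·-1 + -2·1 + 3·1 + -2·1 + 0·1 + 1·1.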